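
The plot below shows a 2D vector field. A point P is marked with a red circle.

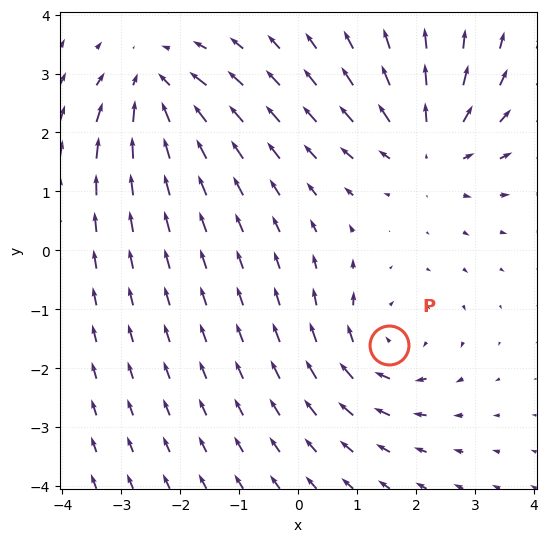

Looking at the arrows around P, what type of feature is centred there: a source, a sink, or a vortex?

vortex

At P (1.5, -1.6) the arrows circulate clockwise. Divergence ≈0, curl about -3 — near-zero divergence with nonzero curl is a vortex.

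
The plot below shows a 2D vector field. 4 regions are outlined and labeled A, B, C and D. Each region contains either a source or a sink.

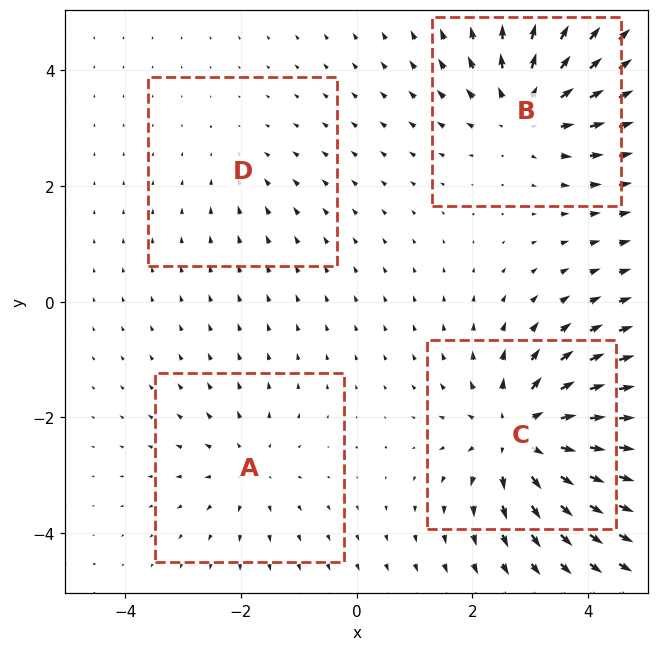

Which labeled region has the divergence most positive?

C

Divergence at each region's feature centre — A: about +3, B: about +6, C: about +7, D: about -2. Region C is most positive.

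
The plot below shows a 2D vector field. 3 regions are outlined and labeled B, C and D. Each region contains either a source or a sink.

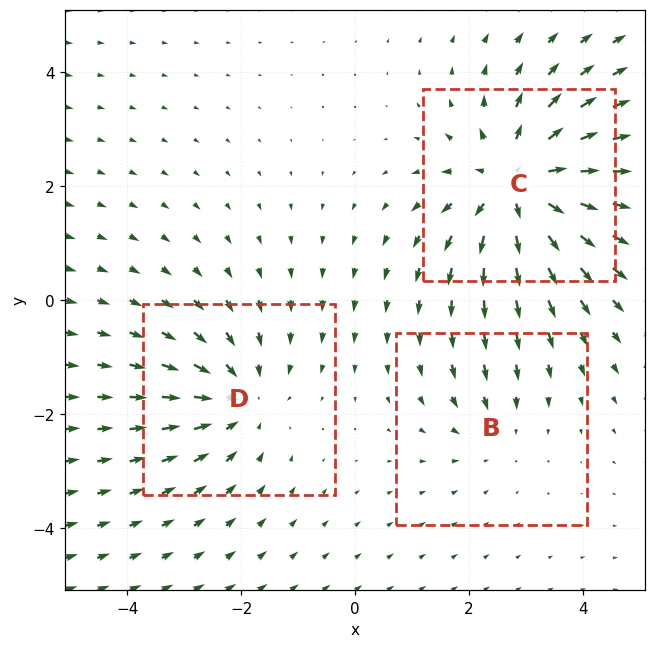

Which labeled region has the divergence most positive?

Divergence at each region's feature centre — B: about -2, C: about +5, D: about -3. Region C is most positive.

C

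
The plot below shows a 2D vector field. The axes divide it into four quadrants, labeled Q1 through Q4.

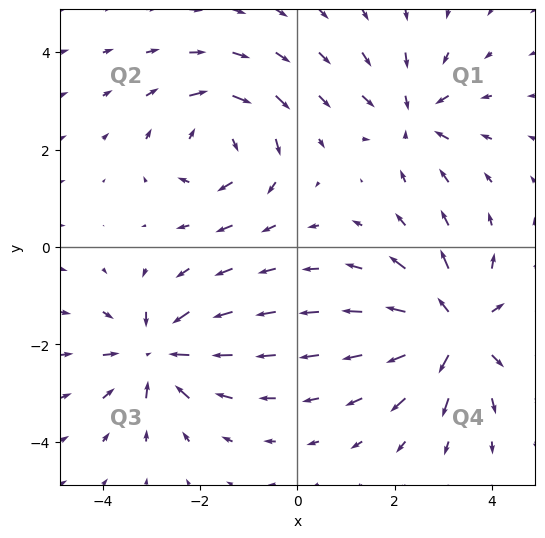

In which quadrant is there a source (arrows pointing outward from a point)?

Q4

The source sits at approximately (3.2, -1.7), which lies in quadrant Q4. The divergence there is about +6, positive as expected for a source.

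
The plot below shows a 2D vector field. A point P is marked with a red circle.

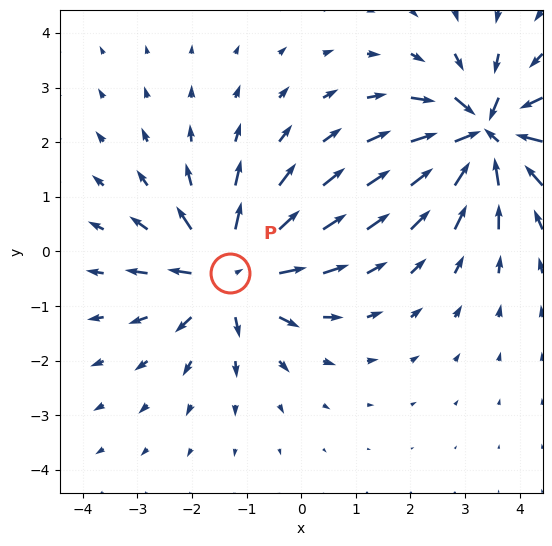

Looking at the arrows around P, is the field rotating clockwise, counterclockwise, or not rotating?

not rotating

Near P at (-1.3, -0.4) the arrows show no circulation. The curl there is ≈0.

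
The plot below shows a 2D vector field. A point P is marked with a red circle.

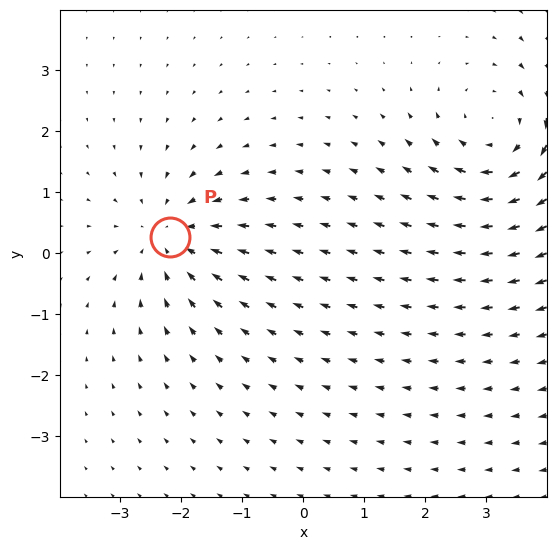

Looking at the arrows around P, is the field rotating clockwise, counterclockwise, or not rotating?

not rotating

Near P at (-2.2, 0.3) the arrows show no circulation. The curl there is ≈0.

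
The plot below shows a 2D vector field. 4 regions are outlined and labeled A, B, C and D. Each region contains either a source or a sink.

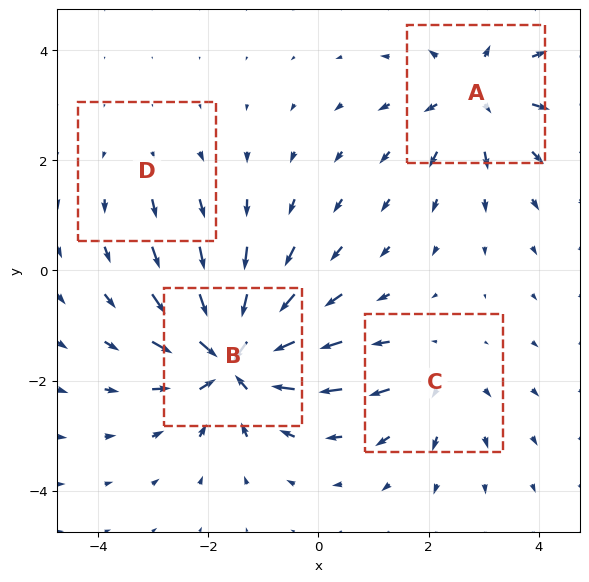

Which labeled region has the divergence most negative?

Divergence at each region's feature centre — A: about +5, B: about -8, C: about +3, D: about +2. Region B is most negative.

B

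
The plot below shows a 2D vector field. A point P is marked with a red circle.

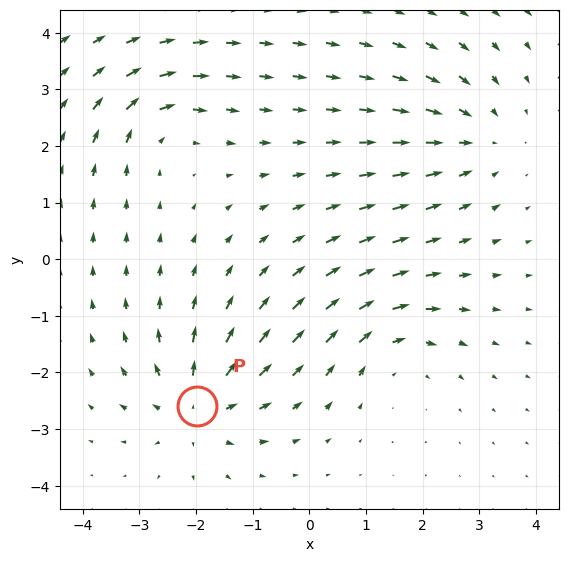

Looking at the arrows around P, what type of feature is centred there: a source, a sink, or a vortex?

At P (-2.0, -2.6) the arrows spread outward. Divergence about +6, curl ≈0 — positive divergence with near-zero curl is a source.

source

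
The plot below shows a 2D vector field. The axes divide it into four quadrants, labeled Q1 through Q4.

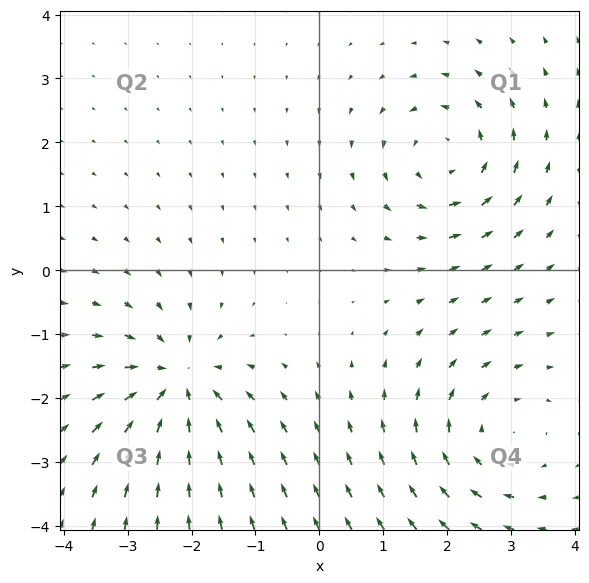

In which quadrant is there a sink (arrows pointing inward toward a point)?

The sink sits at approximately (-2.2, -1.8), which lies in quadrant Q3. The divergence there is about -4, negative as expected for a sink.

Q3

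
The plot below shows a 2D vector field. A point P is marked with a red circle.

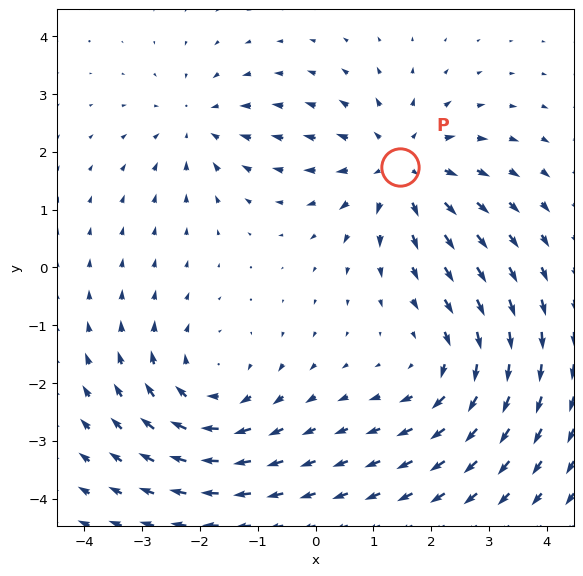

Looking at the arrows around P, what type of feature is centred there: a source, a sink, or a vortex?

source

At P (1.5, 1.7) the arrows spread outward. Divergence about +5, curl ≈0 — positive divergence with near-zero curl is a source.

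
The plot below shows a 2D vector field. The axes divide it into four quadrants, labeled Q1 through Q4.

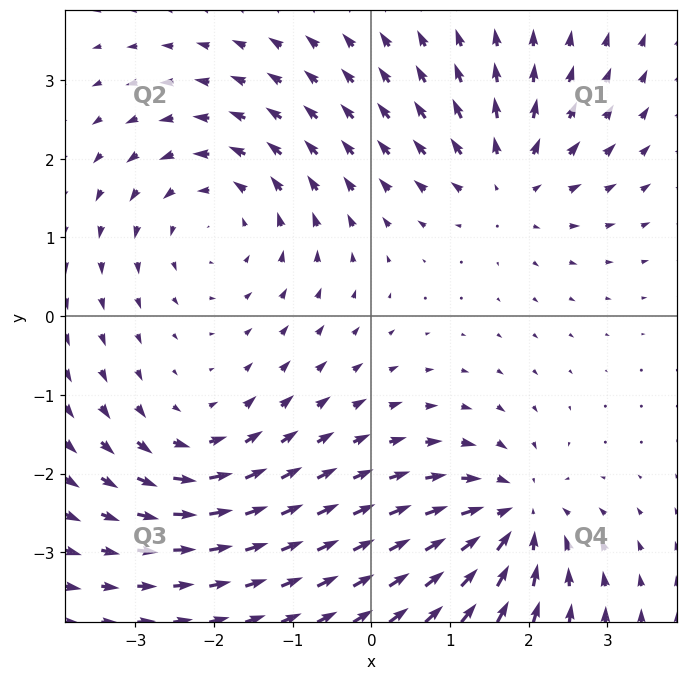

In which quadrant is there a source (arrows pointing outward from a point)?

The source sits at approximately (1.7, 1.7), which lies in quadrant Q1. The divergence there is about +4, positive as expected for a source.

Q1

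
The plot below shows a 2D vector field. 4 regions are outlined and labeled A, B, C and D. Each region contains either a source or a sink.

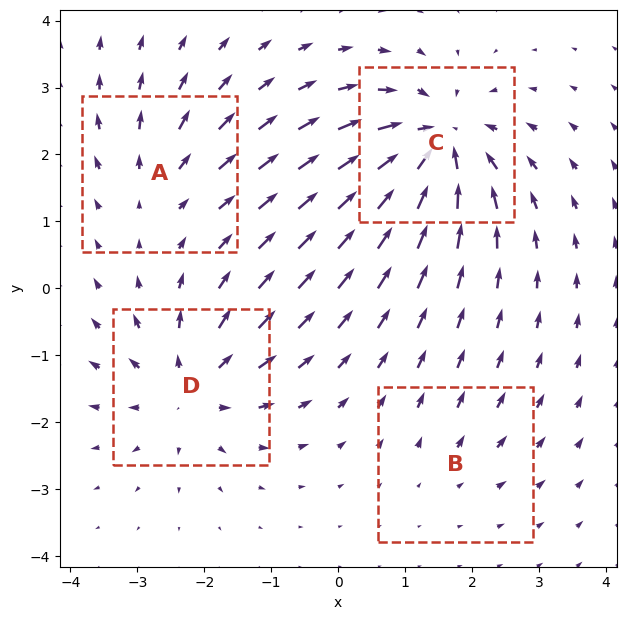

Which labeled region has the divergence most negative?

Divergence at each region's feature centre — A: about +3, B: about +2, C: about -8, D: about +6. Region C is most negative.

C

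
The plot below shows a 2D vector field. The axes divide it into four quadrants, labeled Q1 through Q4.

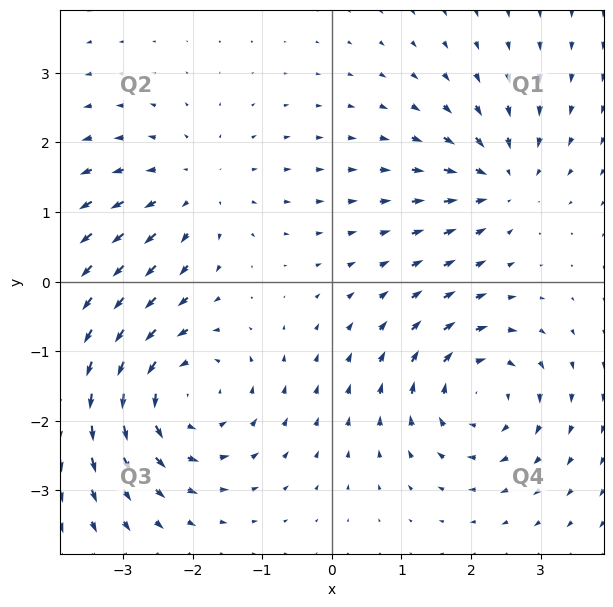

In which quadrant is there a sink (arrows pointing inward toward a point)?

Q1

The sink sits at approximately (2.4, 1.5), which lies in quadrant Q1. The divergence there is about -4, negative as expected for a sink.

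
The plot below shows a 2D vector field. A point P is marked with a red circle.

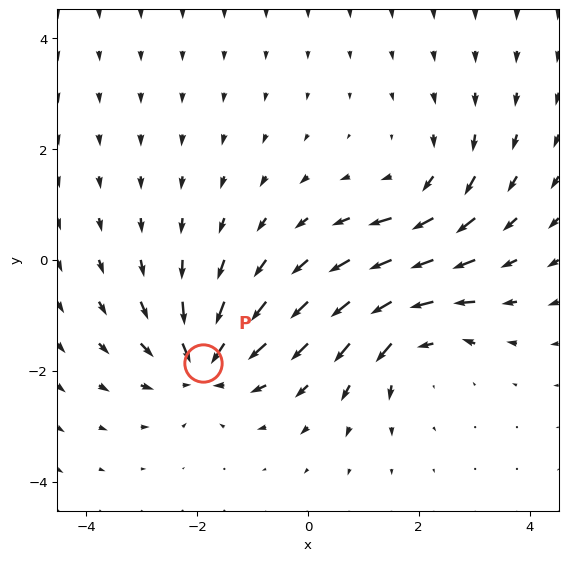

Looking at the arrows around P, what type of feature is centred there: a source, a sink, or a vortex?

At P (-1.9, -1.9) the arrows converge inward. Divergence about -6, curl ≈0 — negative divergence with near-zero curl is a sink.

sink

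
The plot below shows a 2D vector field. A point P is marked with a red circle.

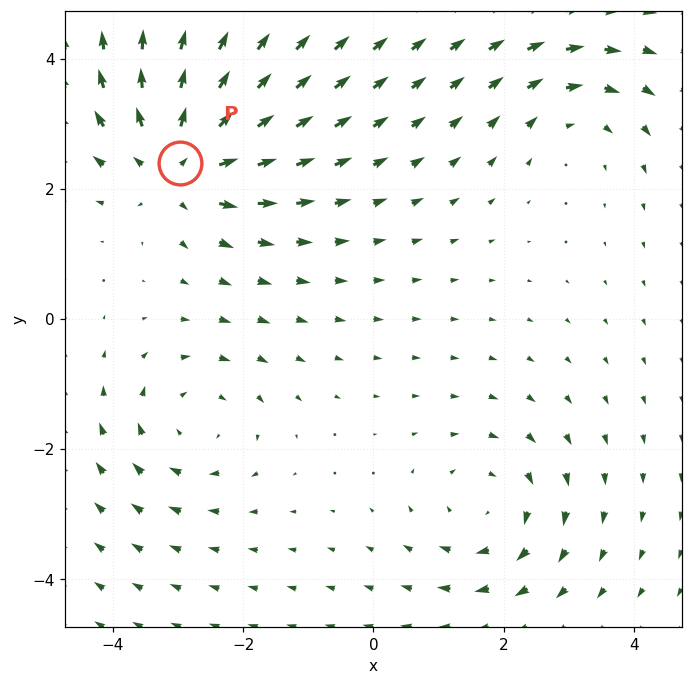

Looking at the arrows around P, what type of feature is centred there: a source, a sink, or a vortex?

source

At P (-3.0, 2.4) the arrows spread outward. Divergence about +5, curl ≈0 — positive divergence with near-zero curl is a source.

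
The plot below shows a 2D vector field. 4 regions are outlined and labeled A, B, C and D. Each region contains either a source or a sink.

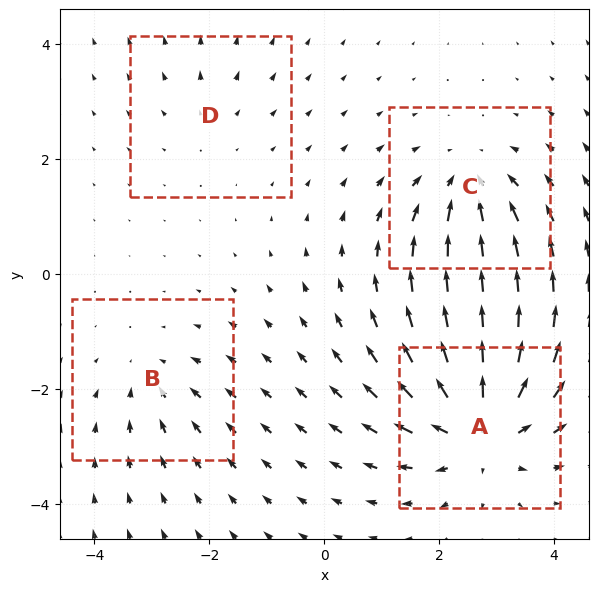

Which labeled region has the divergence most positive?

Divergence at each region's feature centre — A: about +7, B: about -3, C: about -5, D: about +2. Region A is most positive.

A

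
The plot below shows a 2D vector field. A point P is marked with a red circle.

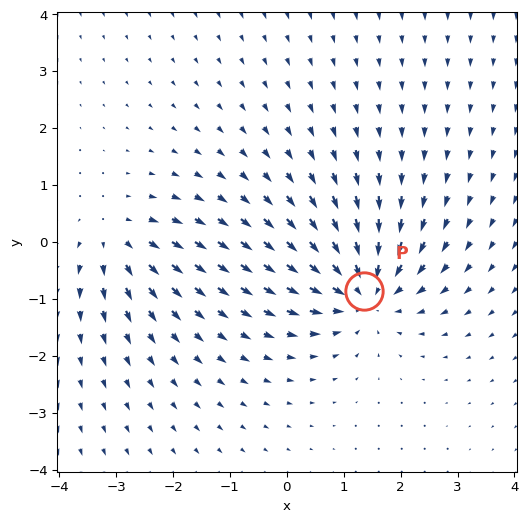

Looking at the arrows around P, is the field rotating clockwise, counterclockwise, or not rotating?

Near P at (1.4, -0.9) the arrows show no circulation. The curl there is ≈0.

not rotating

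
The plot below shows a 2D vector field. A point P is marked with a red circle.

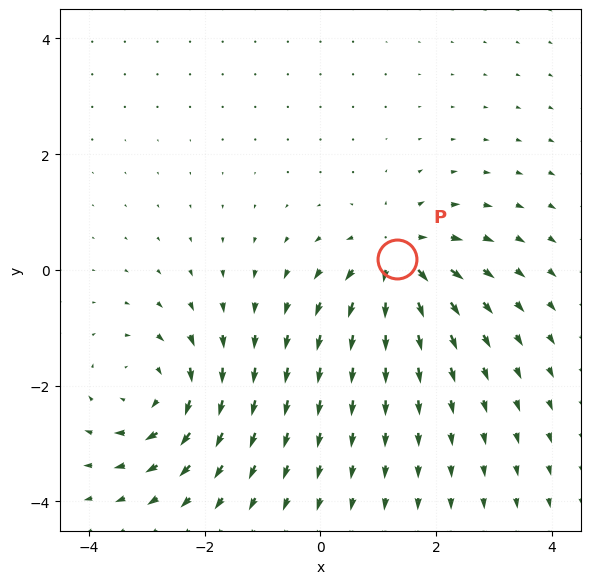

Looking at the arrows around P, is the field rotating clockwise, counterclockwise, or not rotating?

not rotating

Near P at (1.3, 0.2) the arrows show no circulation. The curl there is ≈0.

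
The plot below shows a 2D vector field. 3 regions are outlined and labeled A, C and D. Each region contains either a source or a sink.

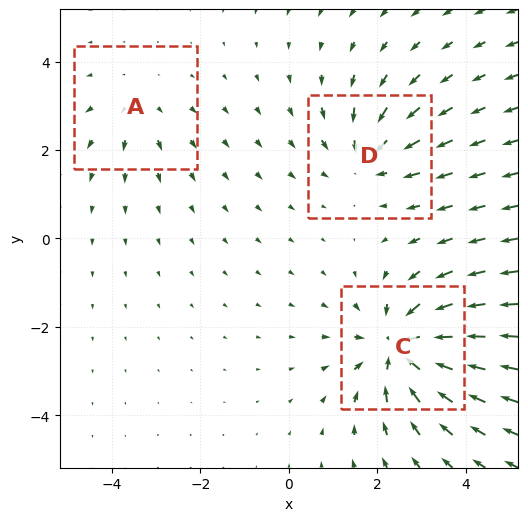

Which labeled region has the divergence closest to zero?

Divergence at each region's feature centre — A: about +2, C: about -5, D: about -3. Region A is closest to zero.

A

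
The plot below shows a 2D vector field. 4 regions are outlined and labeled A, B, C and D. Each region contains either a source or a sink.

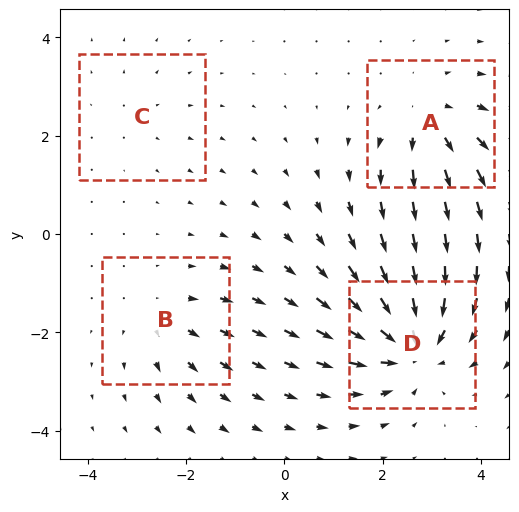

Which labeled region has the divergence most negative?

Divergence at each region's feature centre — A: about +5, B: about +3, C: about +2, D: about -7. Region D is most negative.

D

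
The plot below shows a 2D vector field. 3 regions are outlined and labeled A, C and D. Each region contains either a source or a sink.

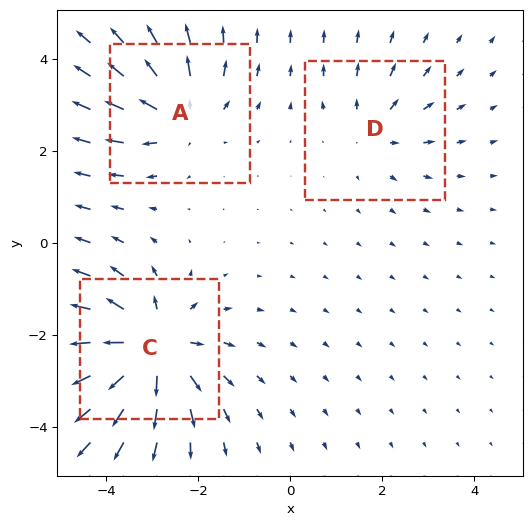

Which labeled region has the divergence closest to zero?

D

Divergence at each region's feature centre — A: about +3, C: about +5, D: about +2. Region D is closest to zero.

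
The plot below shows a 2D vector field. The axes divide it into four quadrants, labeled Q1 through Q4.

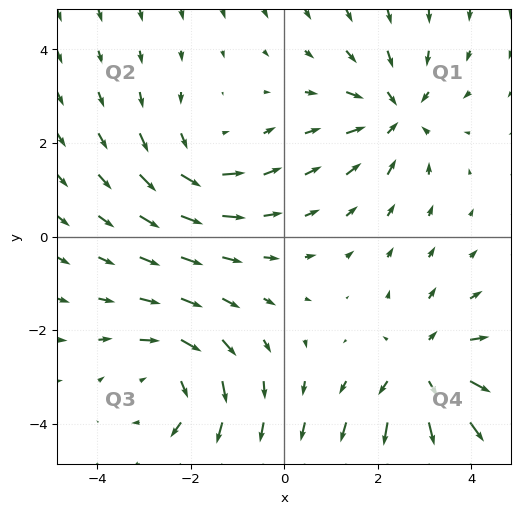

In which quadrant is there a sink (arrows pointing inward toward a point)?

Q1

The sink sits at approximately (2.4, 2.6), which lies in quadrant Q1. The divergence there is about -4, negative as expected for a sink.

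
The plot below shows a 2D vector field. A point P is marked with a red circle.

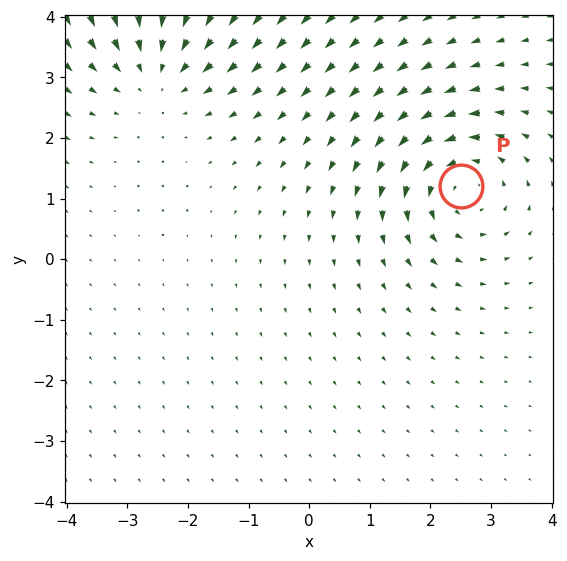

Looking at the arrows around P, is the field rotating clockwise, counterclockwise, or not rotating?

Near P at (2.5, 1.2) the arrows circulate counterclockwise. The curl (z-component) there is about +3; positive curl means counterclockwise rotation.

counterclockwise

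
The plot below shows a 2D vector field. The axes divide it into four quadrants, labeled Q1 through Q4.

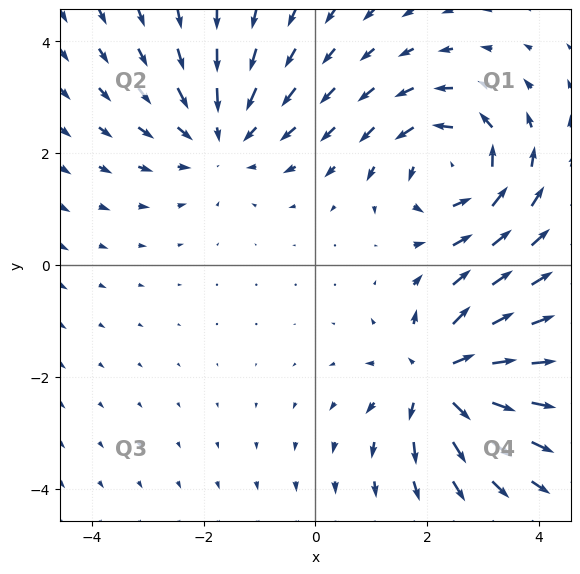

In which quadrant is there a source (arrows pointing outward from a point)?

Q4

The source sits at approximately (2.2, -2.0), which lies in quadrant Q4. The divergence there is about +6, positive as expected for a source.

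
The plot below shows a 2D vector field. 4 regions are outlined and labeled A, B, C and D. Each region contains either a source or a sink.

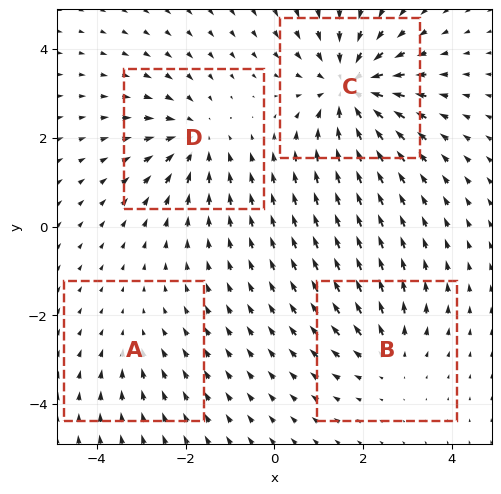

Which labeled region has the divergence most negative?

Divergence at each region's feature centre — A: about -2, B: about +3, C: about -7, D: about -4. Region C is most negative.

C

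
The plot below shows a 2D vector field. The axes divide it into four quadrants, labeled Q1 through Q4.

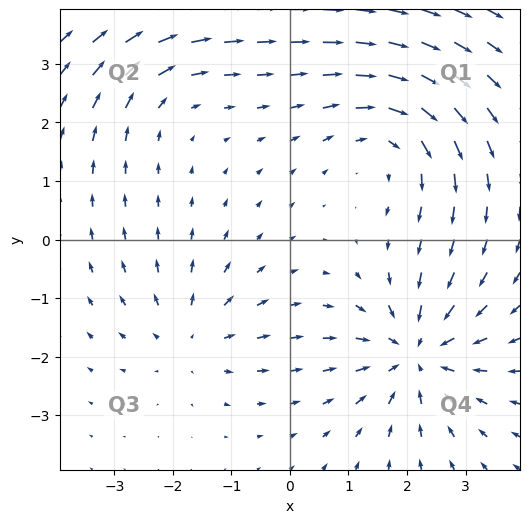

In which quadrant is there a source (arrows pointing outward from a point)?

The source sits at approximately (-1.7, -1.7), which lies in quadrant Q3. The divergence there is about +3, positive as expected for a source.

Q3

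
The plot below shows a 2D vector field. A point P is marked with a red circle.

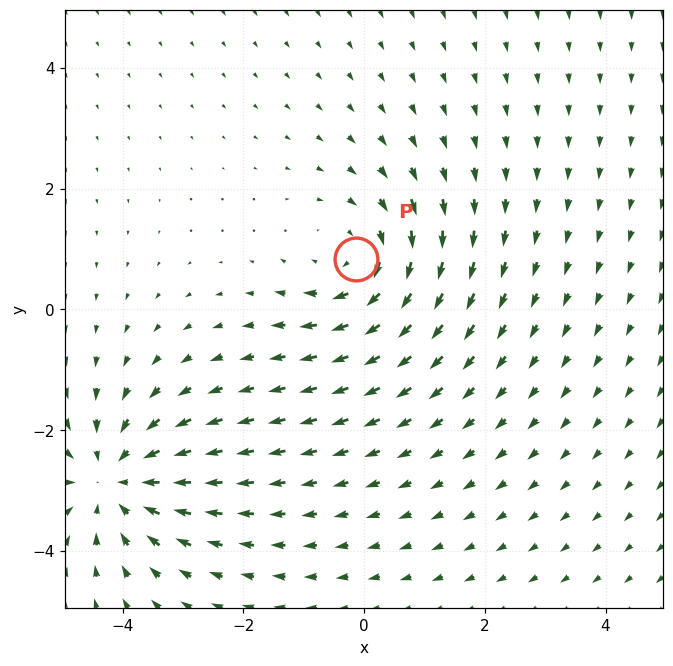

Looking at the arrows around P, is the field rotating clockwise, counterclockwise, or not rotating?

Near P at (-0.1, 0.8) the arrows circulate clockwise. The curl (z-component) there is about -3; negative curl means clockwise rotation.

clockwise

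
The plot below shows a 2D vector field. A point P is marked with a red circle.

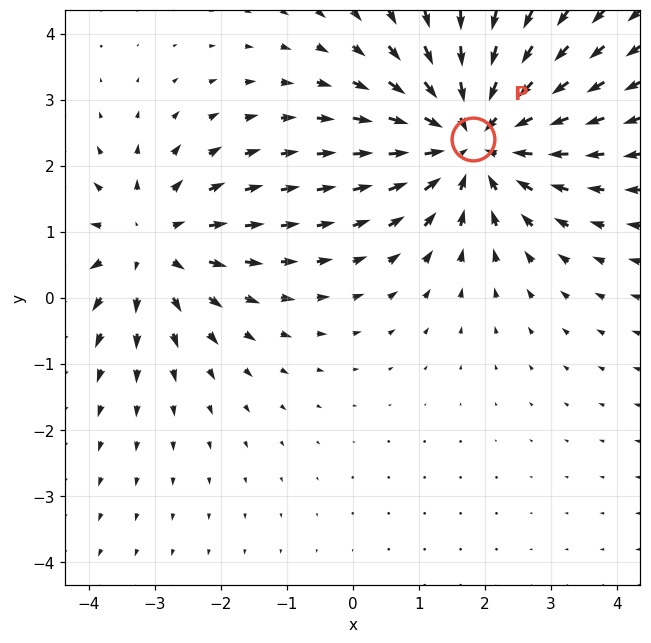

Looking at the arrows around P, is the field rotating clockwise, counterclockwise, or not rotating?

Near P at (1.8, 2.4) the arrows show no circulation. The curl there is ≈0.

not rotating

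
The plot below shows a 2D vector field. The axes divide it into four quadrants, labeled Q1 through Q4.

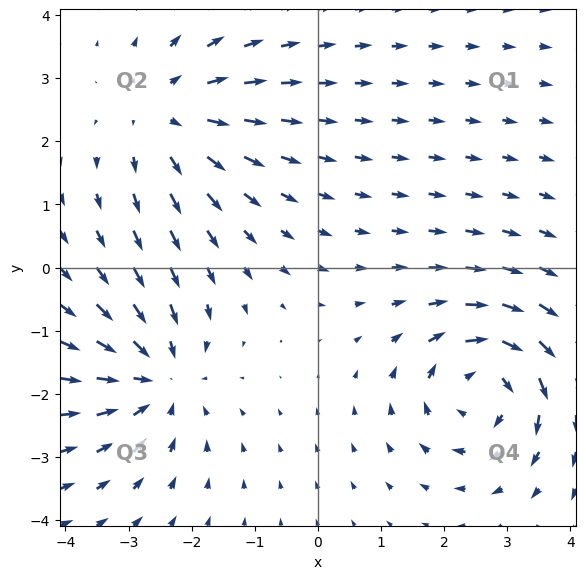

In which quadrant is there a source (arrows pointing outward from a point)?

The source sits at approximately (-2.4, 2.4), which lies in quadrant Q2. The divergence there is about +3, positive as expected for a source.

Q2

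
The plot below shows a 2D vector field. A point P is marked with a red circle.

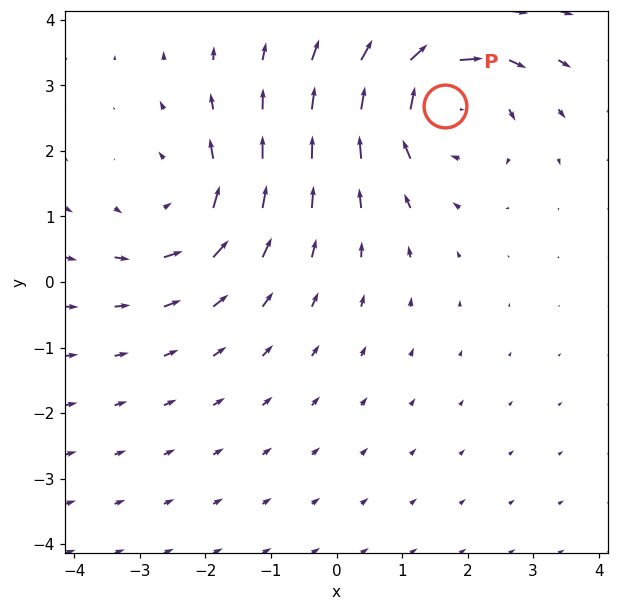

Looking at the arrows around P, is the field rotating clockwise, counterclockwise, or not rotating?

Near P at (1.7, 2.7) the arrows circulate clockwise. The curl (z-component) there is about -5; negative curl means clockwise rotation.

clockwise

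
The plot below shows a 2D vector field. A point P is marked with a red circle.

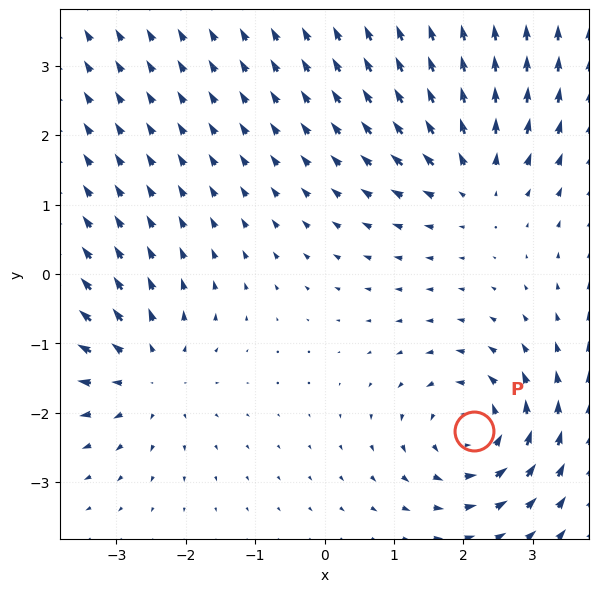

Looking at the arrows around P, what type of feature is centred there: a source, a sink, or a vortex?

vortex

At P (2.1, -2.3) the arrows circulate counterclockwise. Divergence ≈0, curl about +4 — near-zero divergence with nonzero curl is a vortex.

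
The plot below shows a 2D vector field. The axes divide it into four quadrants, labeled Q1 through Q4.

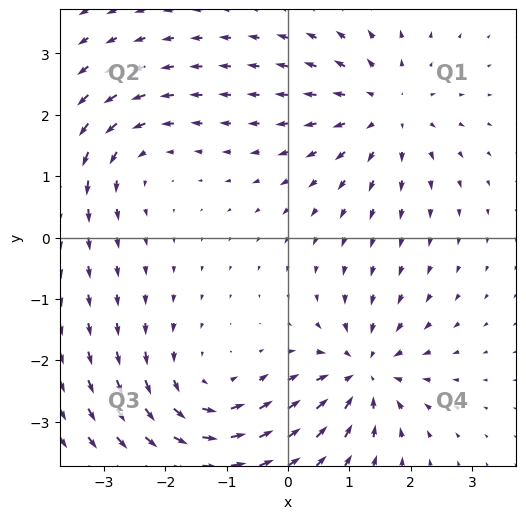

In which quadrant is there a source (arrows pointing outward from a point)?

Q1

The source sits at approximately (1.6, 2.1), which lies in quadrant Q1. The divergence there is about +4, positive as expected for a source.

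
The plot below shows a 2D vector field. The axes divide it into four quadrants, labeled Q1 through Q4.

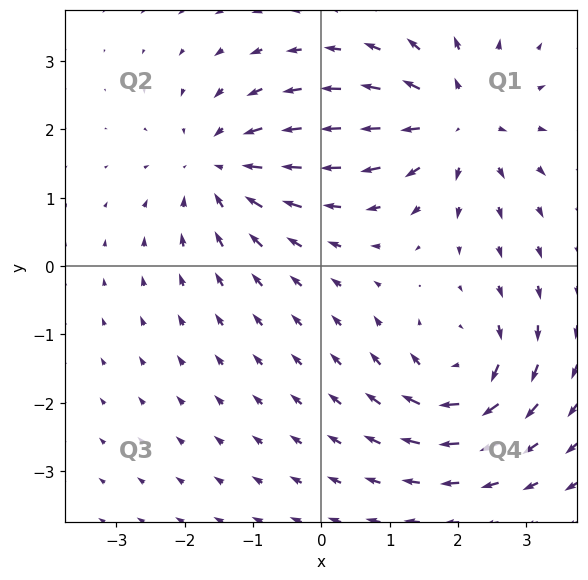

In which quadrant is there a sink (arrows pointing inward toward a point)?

Q2

The sink sits at approximately (-1.5, 1.5), which lies in quadrant Q2. The divergence there is about -5, negative as expected for a sink.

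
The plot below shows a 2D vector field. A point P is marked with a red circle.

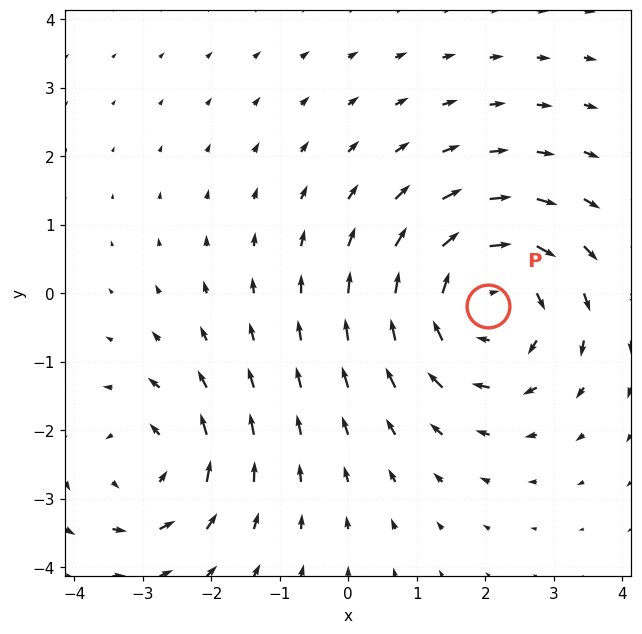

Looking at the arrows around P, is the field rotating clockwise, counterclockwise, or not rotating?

clockwise

Near P at (2.0, -0.2) the arrows circulate clockwise. The curl (z-component) there is about -4; negative curl means clockwise rotation.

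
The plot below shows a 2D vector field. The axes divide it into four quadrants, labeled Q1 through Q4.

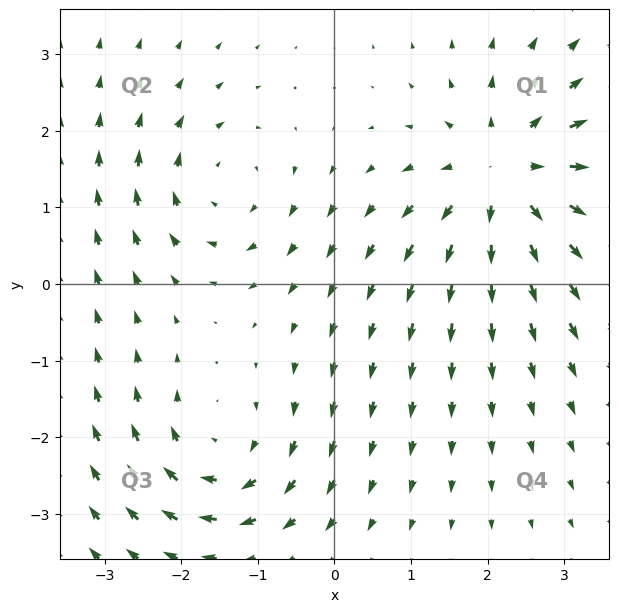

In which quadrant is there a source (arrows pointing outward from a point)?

Q1

The source sits at approximately (2.3, 1.4), which lies in quadrant Q1. The divergence there is about +5, positive as expected for a source.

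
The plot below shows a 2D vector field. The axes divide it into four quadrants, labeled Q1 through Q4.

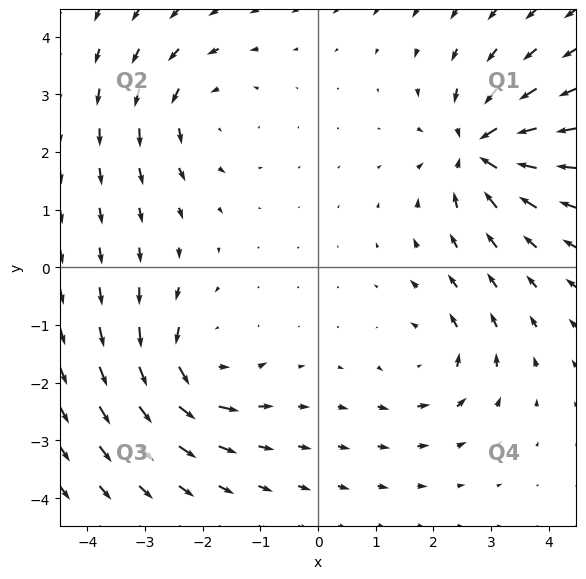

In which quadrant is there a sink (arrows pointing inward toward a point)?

Q1

The sink sits at approximately (2.8, 2.1), which lies in quadrant Q1. The divergence there is about -7, negative as expected for a sink.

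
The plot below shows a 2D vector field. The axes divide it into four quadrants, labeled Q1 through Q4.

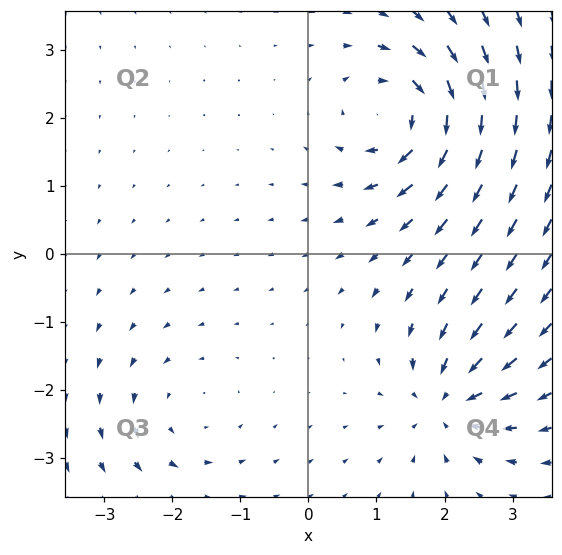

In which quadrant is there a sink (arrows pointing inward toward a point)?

The sink sits at approximately (2.0, -2.2), which lies in quadrant Q4. The divergence there is about -5, negative as expected for a sink.

Q4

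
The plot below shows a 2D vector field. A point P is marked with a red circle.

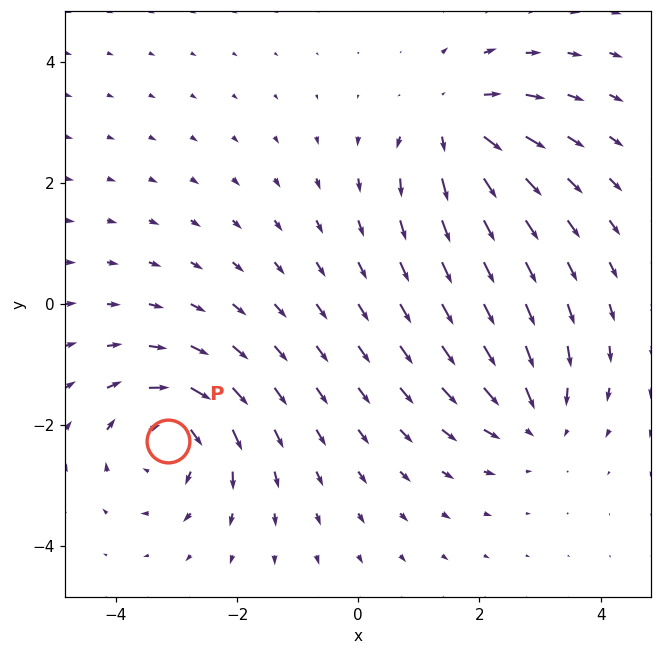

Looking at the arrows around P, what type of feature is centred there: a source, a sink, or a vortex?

vortex

At P (-3.1, -2.3) the arrows circulate clockwise. Divergence ≈0, curl about -5 — near-zero divergence with nonzero curl is a vortex.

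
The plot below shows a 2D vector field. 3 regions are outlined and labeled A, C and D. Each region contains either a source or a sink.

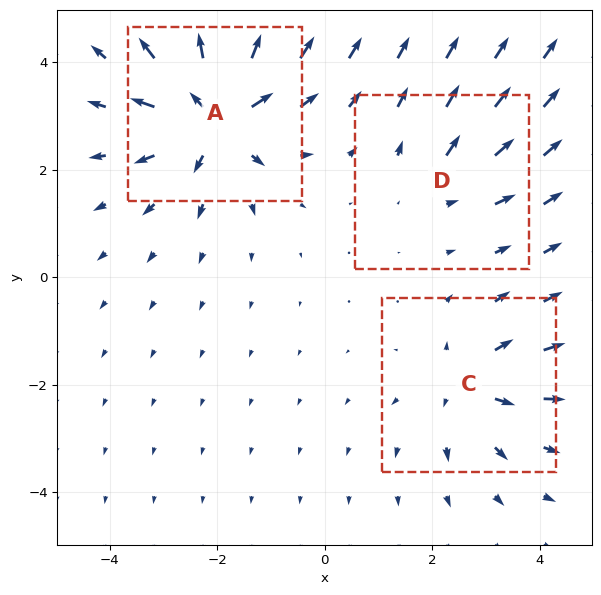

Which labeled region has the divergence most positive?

A

Divergence at each region's feature centre — A: about +6, C: about +4, D: about +2. Region A is most positive.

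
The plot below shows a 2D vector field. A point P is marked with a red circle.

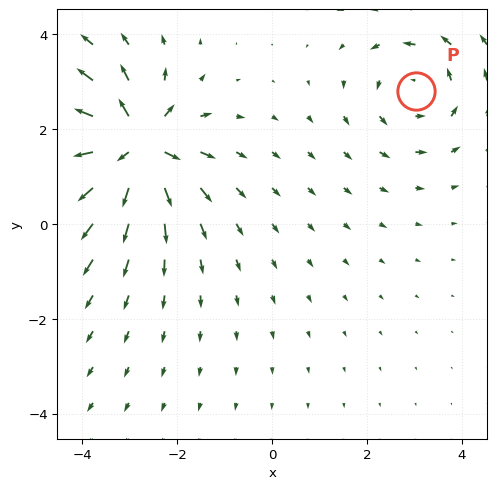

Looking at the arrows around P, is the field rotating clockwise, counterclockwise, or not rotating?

Near P at (3.0, 2.8) the arrows circulate counterclockwise. The curl (z-component) there is about +3; positive curl means counterclockwise rotation.

counterclockwise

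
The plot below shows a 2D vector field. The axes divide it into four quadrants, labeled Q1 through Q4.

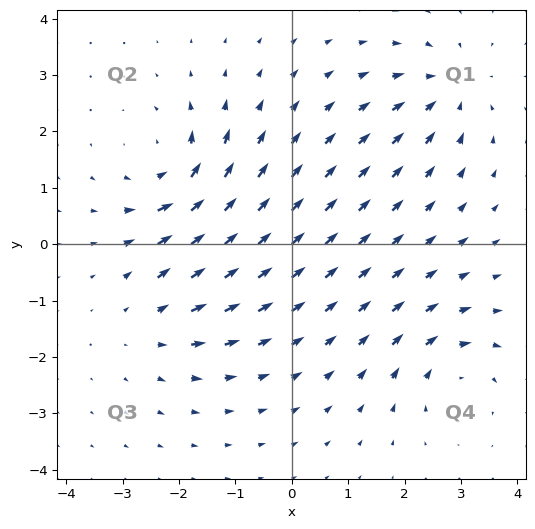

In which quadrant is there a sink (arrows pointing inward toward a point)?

The sink sits at approximately (2.8, 2.8), which lies in quadrant Q1. The divergence there is about -5, negative as expected for a sink.

Q1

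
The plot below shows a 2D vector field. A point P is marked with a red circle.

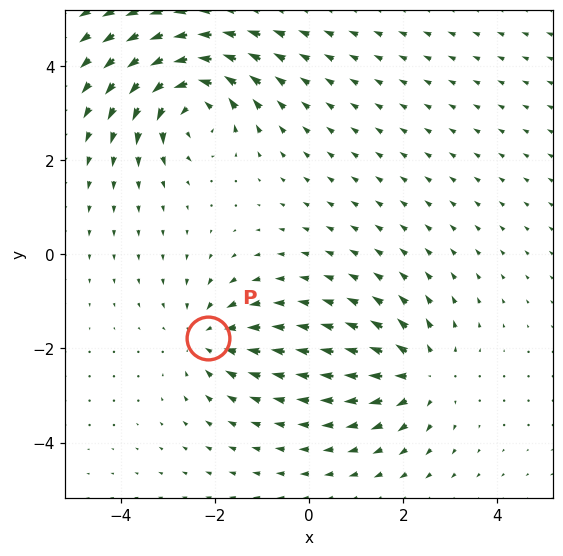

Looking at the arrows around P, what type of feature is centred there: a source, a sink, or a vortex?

sink

At P (-2.1, -1.8) the arrows converge inward. Divergence about -3, curl ≈0 — negative divergence with near-zero curl is a sink.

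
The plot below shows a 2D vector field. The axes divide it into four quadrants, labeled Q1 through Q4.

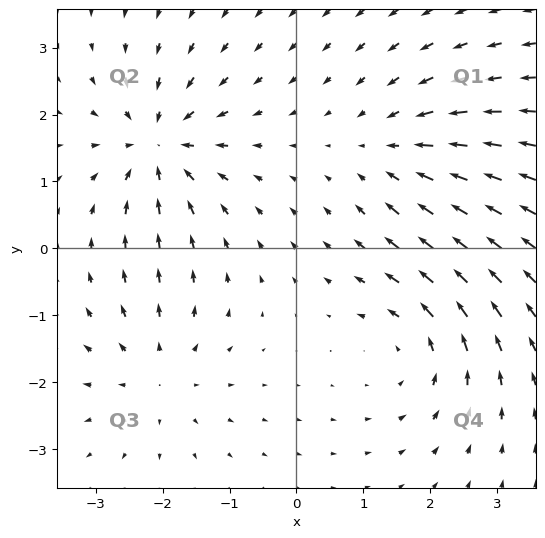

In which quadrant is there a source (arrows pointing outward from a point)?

Q3

The source sits at approximately (-2.1, -1.9), which lies in quadrant Q3. The divergence there is about +4, positive as expected for a source.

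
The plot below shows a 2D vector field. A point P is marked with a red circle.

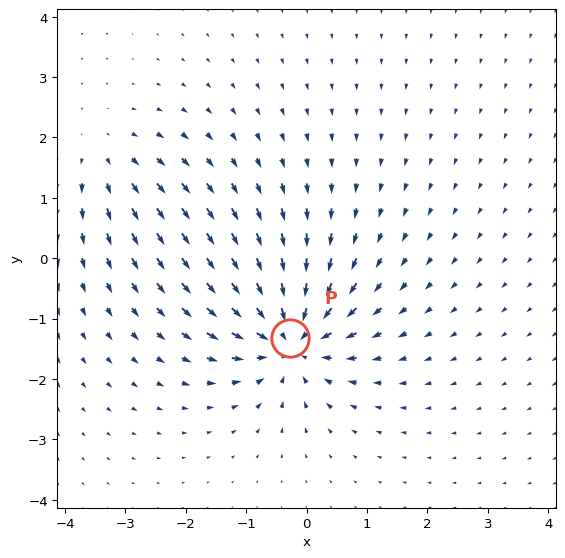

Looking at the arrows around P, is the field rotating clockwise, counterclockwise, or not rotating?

Near P at (-0.3, -1.3) the arrows show no circulation. The curl there is ≈0.

not rotating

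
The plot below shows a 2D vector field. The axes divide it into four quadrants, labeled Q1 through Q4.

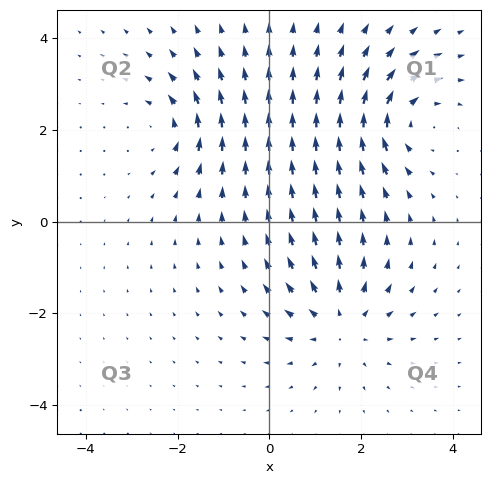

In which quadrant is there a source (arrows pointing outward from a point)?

The source sits at approximately (1.6, -2.2), which lies in quadrant Q4. The divergence there is about +5, positive as expected for a source.

Q4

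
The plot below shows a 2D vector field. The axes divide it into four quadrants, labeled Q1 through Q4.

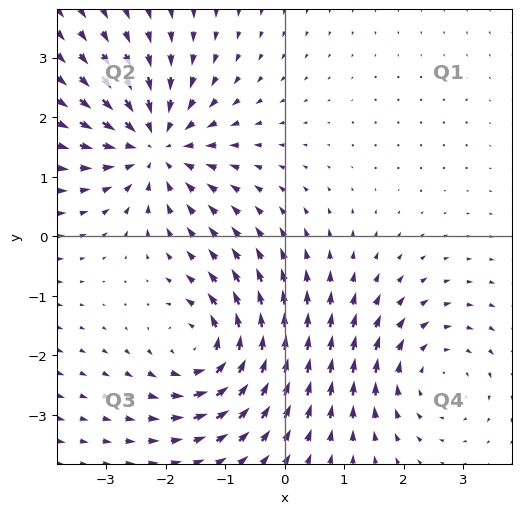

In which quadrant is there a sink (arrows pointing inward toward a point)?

The sink sits at approximately (-2.2, 1.5), which lies in quadrant Q2. The divergence there is about -5, negative as expected for a sink.

Q2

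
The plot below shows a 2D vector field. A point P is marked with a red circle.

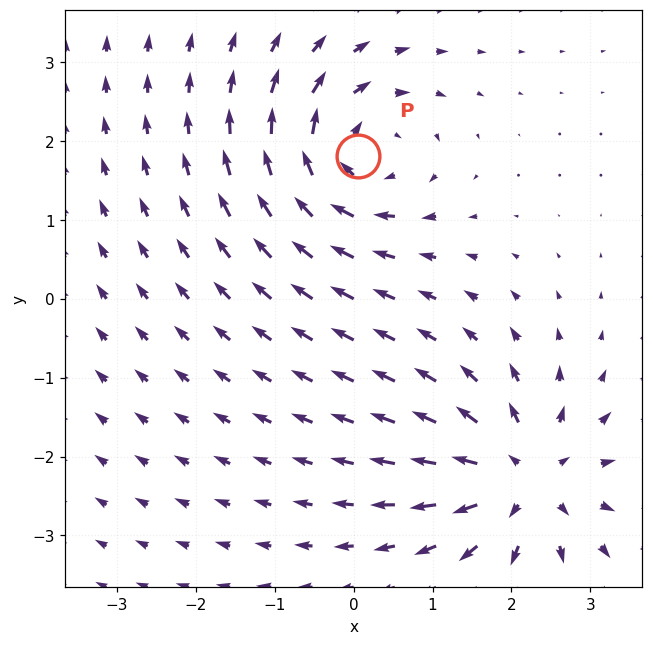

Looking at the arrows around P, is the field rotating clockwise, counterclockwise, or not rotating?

clockwise

Near P at (0.1, 1.8) the arrows circulate clockwise. The curl (z-component) there is about -5; negative curl means clockwise rotation.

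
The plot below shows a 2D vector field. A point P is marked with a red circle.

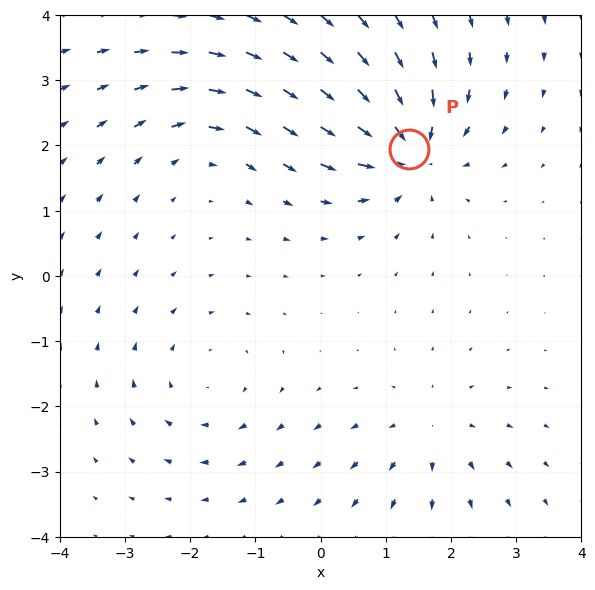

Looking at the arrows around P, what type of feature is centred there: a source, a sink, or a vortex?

sink

At P (1.4, 1.9) the arrows converge inward. Divergence about -6, curl ≈0 — negative divergence with near-zero curl is a sink.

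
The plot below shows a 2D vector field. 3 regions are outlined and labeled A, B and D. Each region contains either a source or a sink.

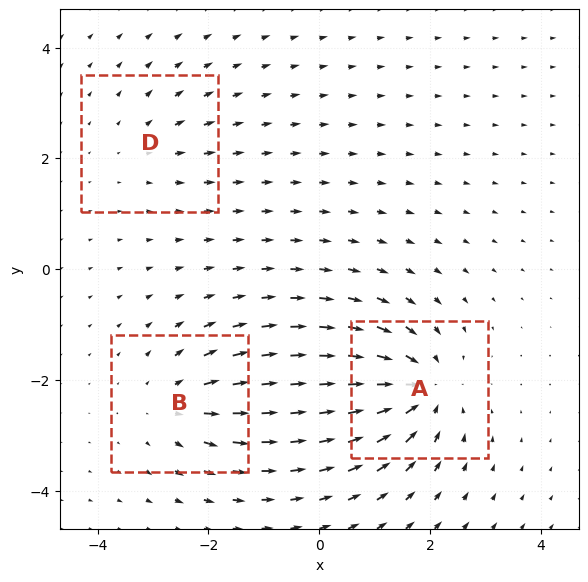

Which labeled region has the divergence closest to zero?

D

Divergence at each region's feature centre — A: about -5, B: about +4, D: about +2. Region D is closest to zero.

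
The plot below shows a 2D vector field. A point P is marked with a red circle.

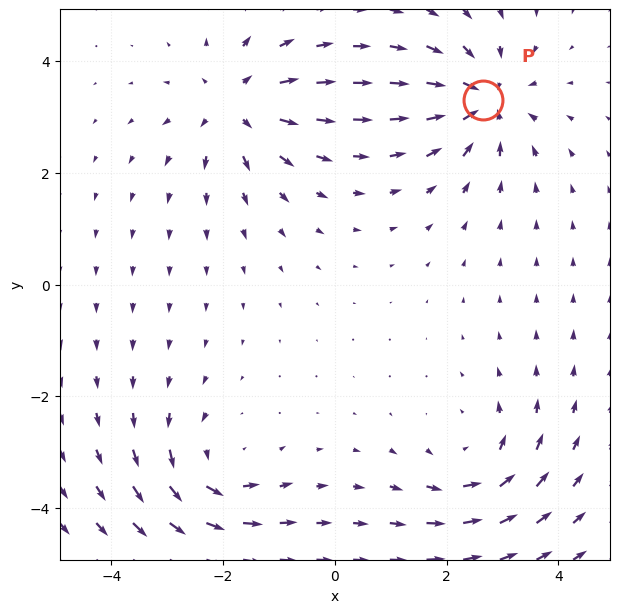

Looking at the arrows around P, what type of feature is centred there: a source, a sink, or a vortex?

sink

At P (2.7, 3.3) the arrows converge inward. Divergence about -6, curl ≈0 — negative divergence with near-zero curl is a sink.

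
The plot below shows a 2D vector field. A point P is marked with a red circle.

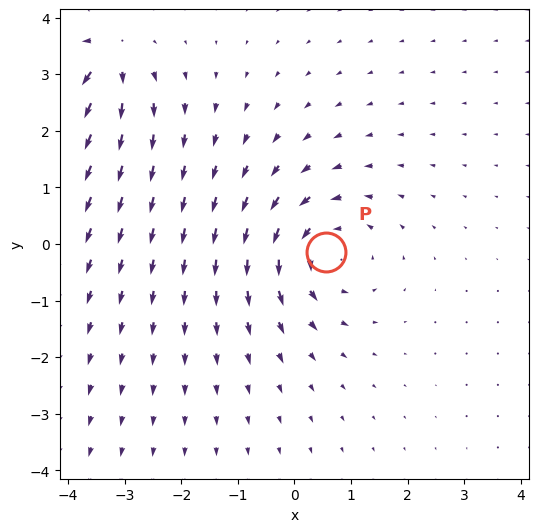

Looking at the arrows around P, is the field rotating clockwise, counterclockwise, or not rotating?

Near P at (0.6, -0.1) the arrows circulate counterclockwise. The curl (z-component) there is about +4; positive curl means counterclockwise rotation.

counterclockwise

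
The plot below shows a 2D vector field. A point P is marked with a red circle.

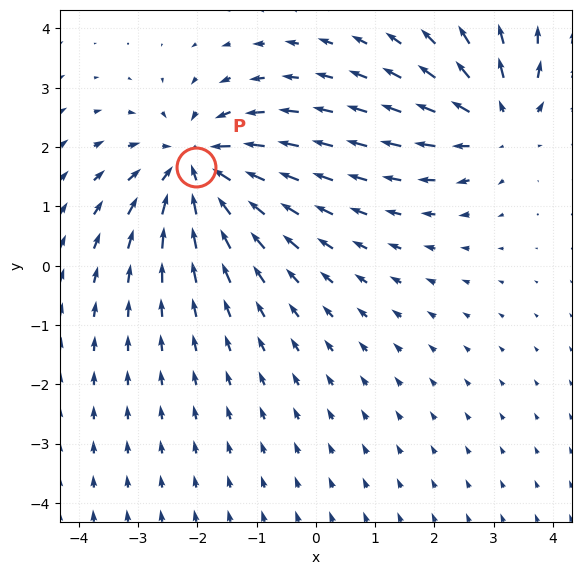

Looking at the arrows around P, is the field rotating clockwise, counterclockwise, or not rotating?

Near P at (-2.0, 1.7) the arrows show no circulation. The curl there is ≈0.

not rotating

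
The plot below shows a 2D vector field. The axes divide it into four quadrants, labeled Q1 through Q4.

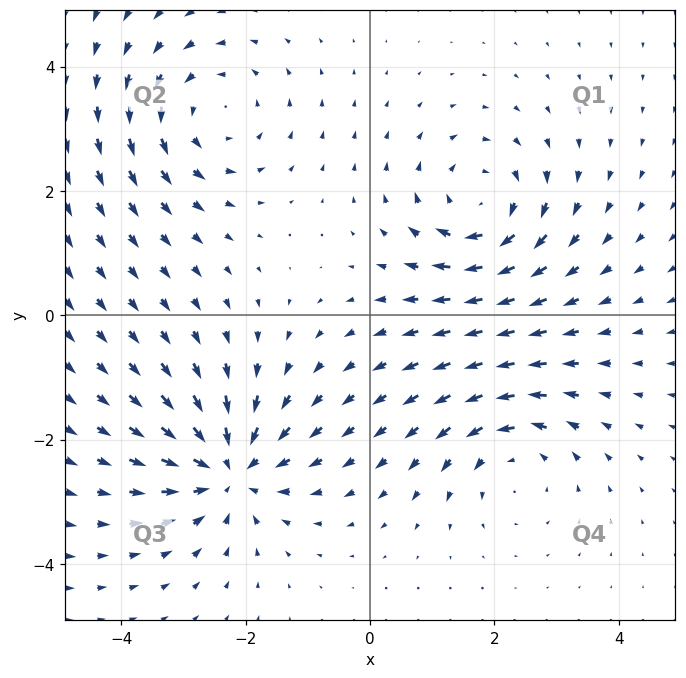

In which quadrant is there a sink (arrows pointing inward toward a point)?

Q3

The sink sits at approximately (-2.3, -2.5), which lies in quadrant Q3. The divergence there is about -6, negative as expected for a sink.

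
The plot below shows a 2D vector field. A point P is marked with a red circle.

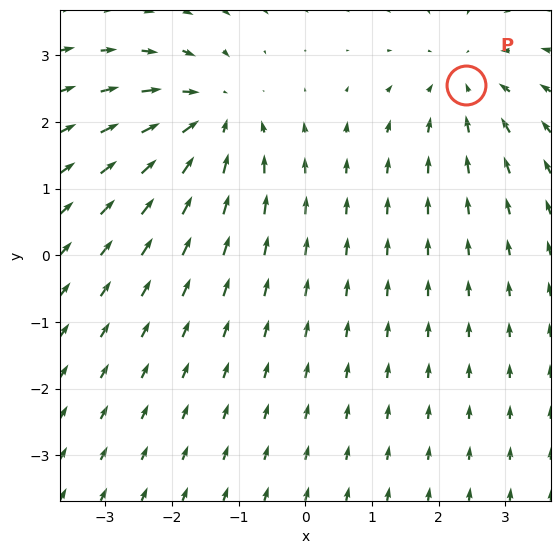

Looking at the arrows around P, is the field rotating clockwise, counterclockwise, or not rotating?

Near P at (2.4, 2.6) the arrows show no circulation. The curl there is ≈0.

not rotating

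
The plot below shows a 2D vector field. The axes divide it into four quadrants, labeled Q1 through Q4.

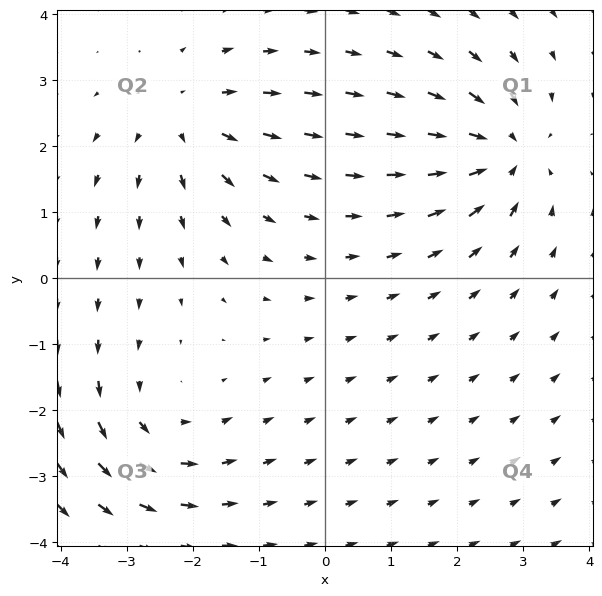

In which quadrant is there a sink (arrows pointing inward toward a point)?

The sink sits at approximately (2.7, 1.9), which lies in quadrant Q1. The divergence there is about -5, negative as expected for a sink.

Q1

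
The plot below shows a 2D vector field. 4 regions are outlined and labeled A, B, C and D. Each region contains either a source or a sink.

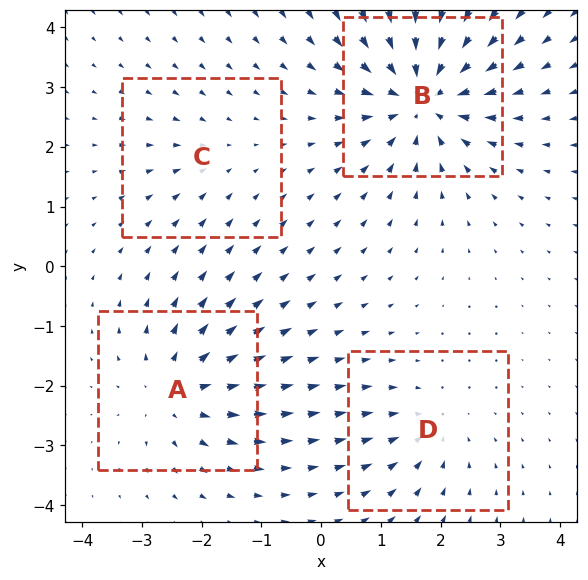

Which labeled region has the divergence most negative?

B

Divergence at each region's feature centre — A: about +5, B: about -7, C: about -2, D: about -3. Region B is most negative.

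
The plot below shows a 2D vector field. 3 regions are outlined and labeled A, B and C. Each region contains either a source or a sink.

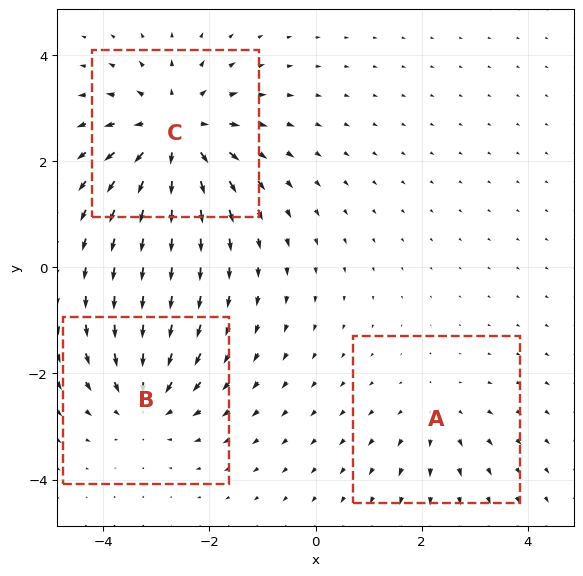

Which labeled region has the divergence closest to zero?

Divergence at each region's feature centre — A: about +2, B: about -3, C: about +5. Region A is closest to zero.

A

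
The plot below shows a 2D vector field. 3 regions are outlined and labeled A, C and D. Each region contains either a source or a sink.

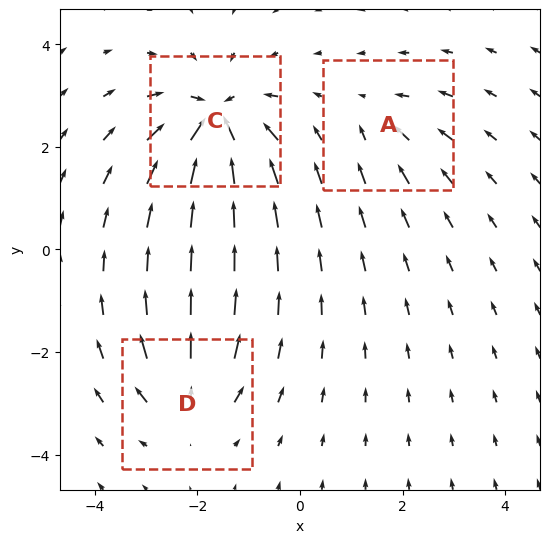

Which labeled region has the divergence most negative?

C

Divergence at each region's feature centre — A: about -3, C: about -7, D: about +4. Region C is most negative.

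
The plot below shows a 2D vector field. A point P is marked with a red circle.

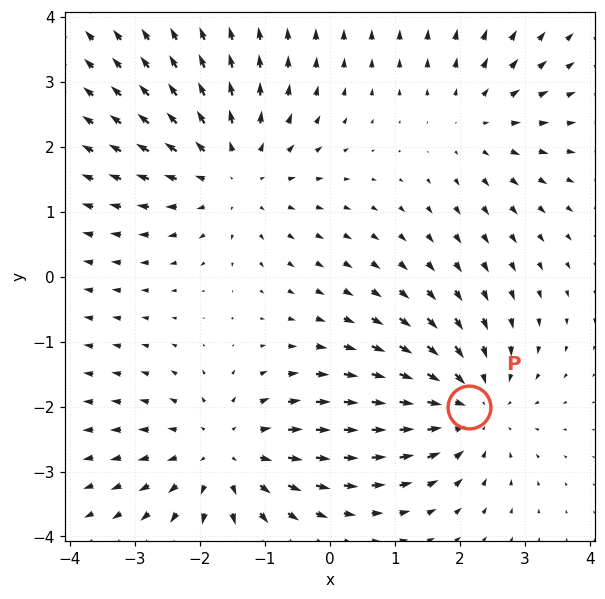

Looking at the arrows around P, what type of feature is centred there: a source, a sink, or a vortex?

sink

At P (2.1, -2.0) the arrows converge inward. Divergence about -4, curl ≈0 — negative divergence with near-zero curl is a sink.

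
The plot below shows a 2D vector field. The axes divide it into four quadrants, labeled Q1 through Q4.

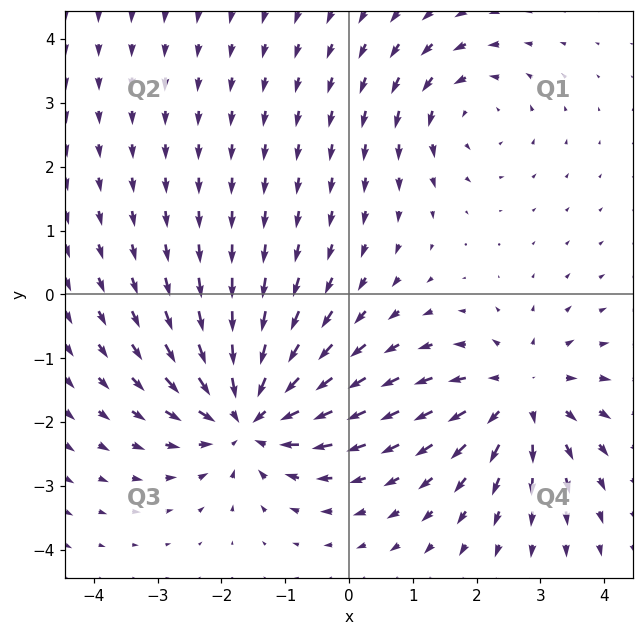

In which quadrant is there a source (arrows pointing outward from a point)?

Q4

The source sits at approximately (2.7, -1.6), which lies in quadrant Q4. The divergence there is about +4, positive as expected for a source.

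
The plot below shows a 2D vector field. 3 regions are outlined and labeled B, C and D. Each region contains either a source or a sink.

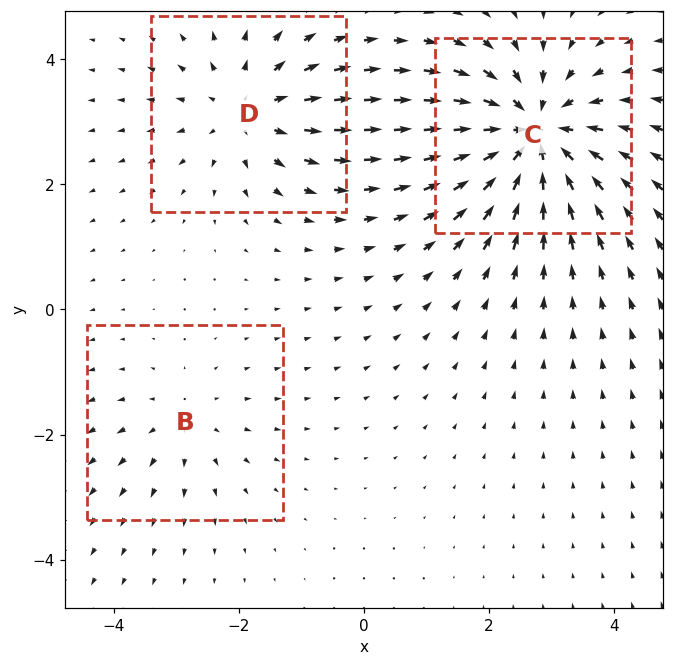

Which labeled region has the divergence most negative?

C

Divergence at each region's feature centre — B: about +2, C: about -5, D: about +3. Region C is most negative.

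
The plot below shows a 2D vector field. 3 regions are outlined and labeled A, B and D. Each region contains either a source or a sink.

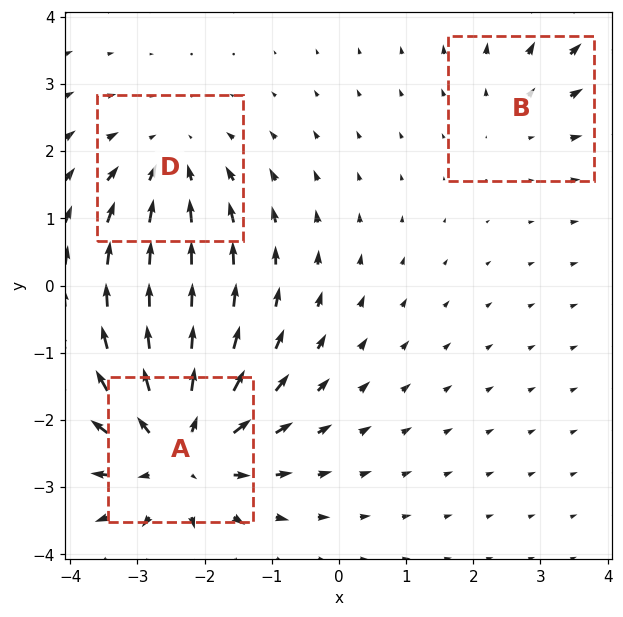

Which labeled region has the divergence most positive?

A

Divergence at each region's feature centre — A: about +4, B: about +2, D: about -3. Region A is most positive.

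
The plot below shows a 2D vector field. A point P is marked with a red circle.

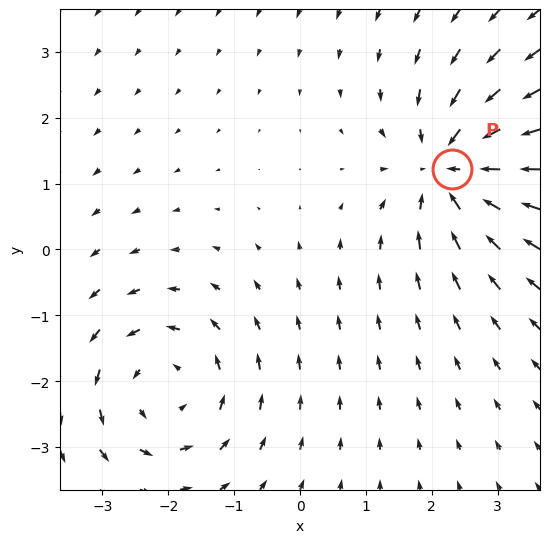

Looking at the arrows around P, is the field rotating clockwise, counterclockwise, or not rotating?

Near P at (2.3, 1.2) the arrows show no circulation. The curl there is ≈0.

not rotating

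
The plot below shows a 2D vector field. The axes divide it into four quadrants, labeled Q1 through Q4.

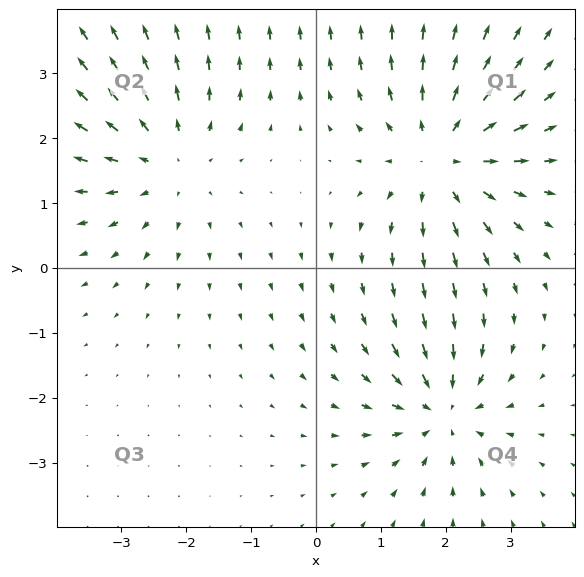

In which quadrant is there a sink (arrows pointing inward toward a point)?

Q4

The sink sits at approximately (2.0, -2.2), which lies in quadrant Q4. The divergence there is about -4, negative as expected for a sink.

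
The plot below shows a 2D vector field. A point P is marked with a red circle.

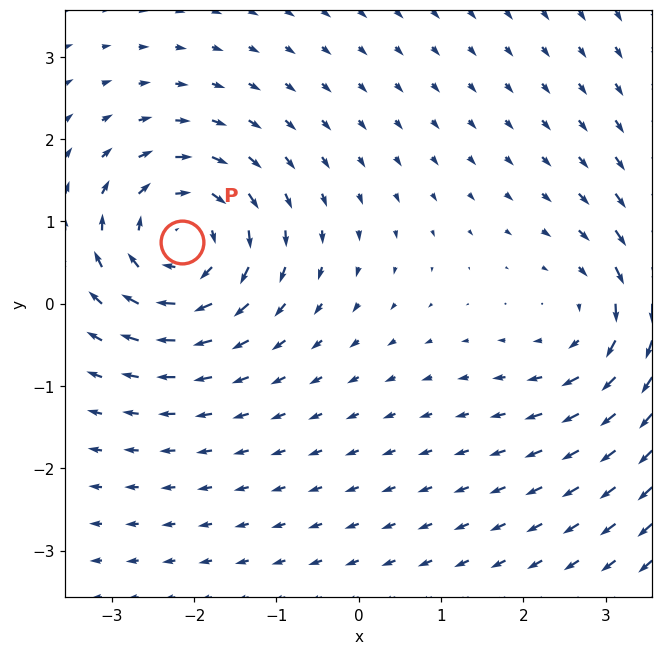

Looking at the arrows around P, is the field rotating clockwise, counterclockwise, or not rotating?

Near P at (-2.1, 0.7) the arrows circulate clockwise. The curl (z-component) there is about -4; negative curl means clockwise rotation.

clockwise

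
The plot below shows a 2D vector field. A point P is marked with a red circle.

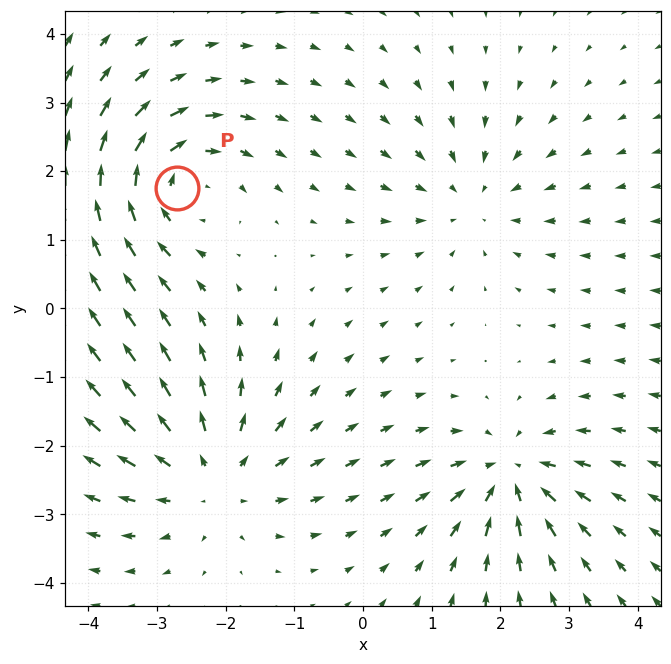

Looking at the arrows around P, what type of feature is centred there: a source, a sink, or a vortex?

vortex

At P (-2.7, 1.7) the arrows circulate clockwise. Divergence ≈0, curl about -5 — near-zero divergence with nonzero curl is a vortex.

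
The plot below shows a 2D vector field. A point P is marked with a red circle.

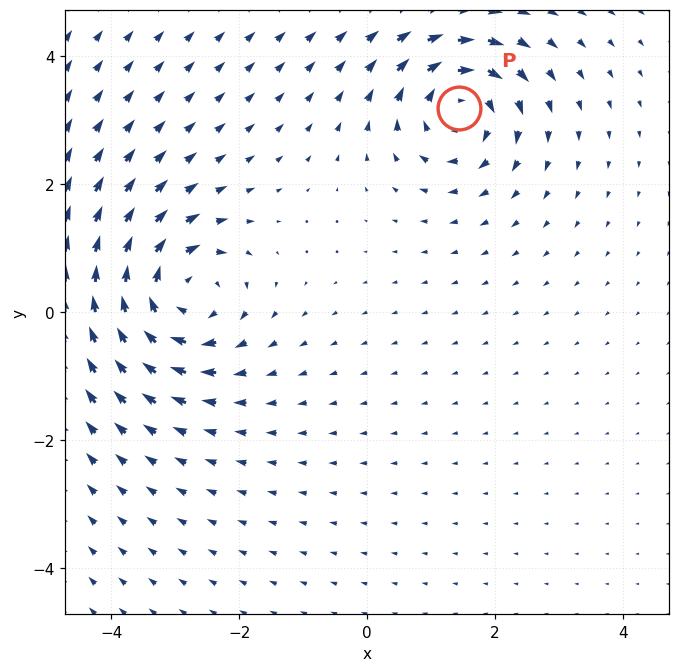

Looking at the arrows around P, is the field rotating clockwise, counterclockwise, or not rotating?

clockwise

Near P at (1.4, 3.2) the arrows circulate clockwise. The curl (z-component) there is about -4; negative curl means clockwise rotation.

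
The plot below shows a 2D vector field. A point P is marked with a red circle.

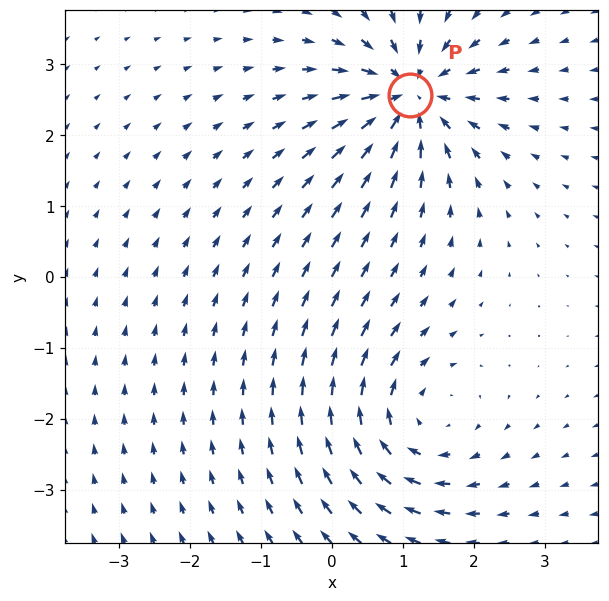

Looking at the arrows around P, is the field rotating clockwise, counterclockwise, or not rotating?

not rotating

Near P at (1.1, 2.6) the arrows show no circulation. The curl there is ≈0.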